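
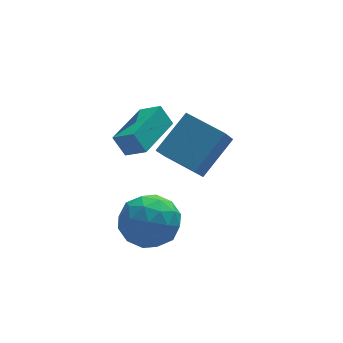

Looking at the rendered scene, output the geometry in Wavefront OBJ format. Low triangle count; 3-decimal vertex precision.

v 0.268 -1.407 1.354
v 0.898 -2.005 1.87
v 1.718 0.18 1.423
v 2.347 -0.418 1.939
v 0.653 -1.722 0.521
v 1.282 -2.32 1.037
v 2.102 -0.135 0.59
v 2.732 -0.733 1.106
v 3.299 -1.656 -1.071
v 4.702 -0.884 0.226
v 2.184 -0.284 -0.68
v 3.587 0.487 0.616
v 3.853 -0.907 -2.116
v 5.256 -0.136 -0.82
v 2.738 0.464 -1.726
v 4.141 1.236 -0.429
v 0.987 -1.003 -3.015
v 1.867 -1.465 -2.237
v 0.993 -2.755 -4.063
v 1.873 -3.217 -3.285
v 0.7 -3.018 -2.864
v 0.696 -1.936 -2.216
v 2.164 -2.284 -4.084
v 2.16 -1.202 -3.436
v 2.594 -2.257 -2.898
v 1.689 -2.711 -2.144
v 1.171 -1.509 -4.156
v 0.266 -1.963 -3.402
v 1.427 -1.08 -2.534
v 1.433 -3.14 -3.766
v 0.744 -3.023 -3.519
v 1.261 -3.295 -3.061
v 0.739 -1.357 -2.522
v 1.256 -1.628 -2.065
v 0.57 -2.541 -2.433
v 1.604 -2.592 -4.235
v 2.121 -2.863 -3.778
v 1.599 -0.925 -3.239
v 2.116 -1.197 -2.781
v 2.29 -1.679 -3.867
v 2.371 -1.818 -2.465
v 2.374 -2.847 -3.081
v 2.545 -2.299 -3.55
v 2.543 -1.663 -3.17
v 1.839 -2.084 -2.022
v 1.842 -3.114 -2.638
v 1.153 -2.997 -2.391
v 1.151 -2.361 -2.01
v 2.266 -2.55 -2.41
v 1.018 -1.106 -3.662
v 1.021 -2.136 -4.278
v 1.709 -1.859 -4.29
v 1.707 -1.223 -3.909
v 0.486 -1.373 -3.219
v 0.489 -2.402 -3.835
v 0.317 -2.557 -3.13
v 0.315 -1.921 -2.75
v 0.594 -1.67 -3.89
f 2 4 1
f 5 2 1
f 1 4 3
f 3 5 1
f 2 8 4
f 6 2 5
f 6 8 2
f 4 8 3
f 7 5 3
f 3 8 7
f 7 6 5
f 8 6 7
f 10 12 9
f 13 10 9
f 9 12 11
f 11 13 9
f 10 16 12
f 14 10 13
f 14 16 10
f 12 16 11
f 15 13 11
f 11 16 15
f 15 14 13
f 16 14 15
f 17 54 33
f 54 28 57
f 33 57 22
f 54 57 33
f 17 33 29
f 33 22 34
f 29 34 18
f 33 34 29
f 17 29 38
f 29 18 39
f 38 39 24
f 29 39 38
f 17 38 50
f 38 24 53
f 50 53 27
f 38 53 50
f 17 50 54
f 50 27 58
f 54 58 28
f 50 58 54
f 18 34 45
f 34 22 48
f 45 48 26
f 34 48 45
f 22 57 35
f 57 28 56
f 35 56 21
f 57 56 35
f 28 58 55
f 58 27 51
f 55 51 19
f 58 51 55
f 27 53 52
f 53 24 40
f 52 40 23
f 53 40 52
f 24 39 44
f 39 18 41
f 44 41 25
f 39 41 44
f 20 46 32
f 46 26 47
f 32 47 21
f 46 47 32
f 20 32 30
f 32 21 31
f 30 31 19
f 32 31 30
f 20 30 37
f 30 19 36
f 37 36 23
f 30 36 37
f 20 37 42
f 37 23 43
f 42 43 25
f 37 43 42
f 20 42 46
f 42 25 49
f 46 49 26
f 42 49 46
f 21 47 35
f 47 26 48
f 35 48 22
f 47 48 35
f 19 31 55
f 31 21 56
f 55 56 28
f 31 56 55
f 23 36 52
f 36 19 51
f 52 51 27
f 36 51 52
f 25 43 44
f 43 23 40
f 44 40 24
f 43 40 44
f 26 49 45
f 49 25 41
f 45 41 18
f 49 41 45



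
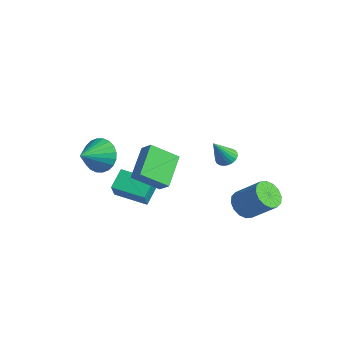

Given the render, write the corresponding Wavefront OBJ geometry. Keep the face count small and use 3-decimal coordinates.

v -2.072 -3.552 -0.095
v -2.472 -2.632 0.582
v -0.558 -2.681 -0.384
v -0.958 -1.761 0.293
v -1.502 -4.159 1.067
v -1.902 -3.239 1.744
v 0.012 -3.288 0.778
v -0.388 -2.368 1.455
v -4.069 -2.915 1.403
v -3.534 -2.418 2.171
v -3.831 -4.305 2.137
v -3.92 -2.405 2.32
v -4.328 -2.47 2.329
v -4.697 -2.602 2.197
v -4.97 -2.783 1.945
v -5.106 -2.983 1.609
v -5.084 -3.173 1.243
v -4.908 -3.324 0.9
v -4.603 -3.412 0.634
v -4.218 -3.425 0.486
v -3.809 -3.36 0.476
v -3.44 -3.227 0.608
v -3.167 -3.047 0.861
v -3.031 -2.847 1.196
v -3.053 -2.657 1.563
v -3.23 -2.506 1.906
v 0.549 1.442 1.885
v 1.029 1.755 2.093
v 0.491 0.618 3.255
v 0.835 1.898 2.171
v 0.591 1.963 2.2
v 0.34 1.937 2.174
v 0.125 1.826 2.098
v -0.016 1.648 1.985
v -0.06 1.435 1.855
v 0.001 1.223 1.73
v 0.158 1.048 1.632
v 0.381 0.942 1.577
v 0.634 0.923 1.576
v 0.872 0.993 1.628
v 1.055 1.14 1.725
v 1.149 1.34 1.849
v 1.14 1.558 1.979
v 1.337 1.955 -1.526
v 1.974 1.562 -1.969
v 3.2 2.112 -0.698
v 2.563 2.505 -0.254
v 1.958 1.98 -2.135
v 3.183 2.531 -0.863
v 1.775 2.392 -2.137
v 3.001 2.942 -0.866
v 1.475 2.686 -1.976
v 2.701 3.237 -0.704
v 1.138 2.785 -1.694
v 2.364 3.335 -0.422
v 0.855 2.661 -1.367
v 2.08 3.212 -0.095
v 0.7 2.348 -1.082
v 1.926 2.898 0.189
v 0.717 1.929 -0.917
v 1.942 2.48 0.355
v 0.899 1.518 -0.914
v 2.125 2.068 0.357
v 1.199 1.223 -1.076
v 2.425 1.774 0.196
v 1.536 1.125 -1.358
v 2.762 1.675 -0.086
v 1.82 1.248 -1.685
v 3.045 1.799 -0.413
v 0.422 -4.422 3.036
v 1.071 -4.371 3.613
v -0.526 -3.015 3.978
v 0.123 -2.964 4.555
v 1.177 -3.276 2.085
v 1.826 -3.225 2.662
v 0.229 -1.869 3.027
v 0.878 -1.818 3.604
f 2 4 1
f 5 2 1
f 1 4 3
f 3 5 1
f 2 8 4
f 6 2 5
f 6 8 2
f 4 8 3
f 7 5 3
f 3 8 7
f 7 6 5
f 8 6 7
f 10 9 12
f 10 12 11
f 12 9 13
f 12 13 11
f 13 9 14
f 13 14 11
f 14 9 15
f 14 15 11
f 15 9 16
f 15 16 11
f 16 9 17
f 16 17 11
f 17 9 18
f 17 18 11
f 18 9 19
f 18 19 11
f 19 9 20
f 19 20 11
f 20 9 21
f 20 21 11
f 21 9 22
f 21 22 11
f 22 9 23
f 22 23 11
f 23 9 24
f 23 24 11
f 24 9 25
f 24 25 11
f 25 9 26
f 25 26 11
f 26 9 10
f 26 10 11
f 28 27 30
f 28 30 29
f 30 27 31
f 30 31 29
f 31 27 32
f 31 32 29
f 32 27 33
f 32 33 29
f 33 27 34
f 33 34 29
f 34 27 35
f 34 35 29
f 35 27 36
f 35 36 29
f 36 27 37
f 36 37 29
f 37 27 38
f 37 38 29
f 38 27 39
f 38 39 29
f 39 27 40
f 39 40 29
f 40 27 41
f 40 41 29
f 41 27 42
f 41 42 29
f 42 27 43
f 42 43 29
f 43 27 28
f 43 28 29
f 45 44 48
f 45 48 46
f 46 48 49
f 46 49 47
f 48 44 50
f 48 50 49
f 49 50 51
f 49 51 47
f 50 44 52
f 50 52 51
f 51 52 53
f 51 53 47
f 52 44 54
f 52 54 53
f 53 54 55
f 53 55 47
f 54 44 56
f 54 56 55
f 55 56 57
f 55 57 47
f 56 44 58
f 56 58 57
f 57 58 59
f 57 59 47
f 58 44 60
f 58 60 59
f 59 60 61
f 59 61 47
f 60 44 62
f 60 62 61
f 61 62 63
f 61 63 47
f 62 44 64
f 62 64 63
f 63 64 65
f 63 65 47
f 64 44 66
f 64 66 65
f 65 66 67
f 65 67 47
f 66 44 68
f 66 68 67
f 67 68 69
f 67 69 47
f 68 44 45
f 68 45 69
f 69 45 46
f 69 46 47
f 71 73 70
f 74 71 70
f 70 73 72
f 72 74 70
f 71 77 73
f 75 71 74
f 75 77 71
f 73 77 72
f 76 74 72
f 72 77 76
f 76 75 74
f 77 75 76



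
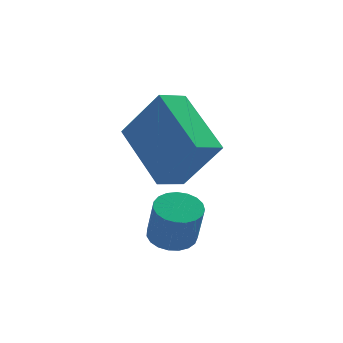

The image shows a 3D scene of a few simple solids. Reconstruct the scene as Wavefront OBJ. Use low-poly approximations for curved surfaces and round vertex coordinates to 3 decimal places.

v 2.947 0.663 -3.819
v 3.245 0.168 -4.014
v 3.331 -0.238 -2.856
v 3.033 0.257 -2.661
v 3.435 0.33 -3.971
v 3.521 -0.076 -2.813
v 3.541 0.55 -3.902
v 3.626 0.144 -2.744
v 3.544 0.79 -3.819
v 3.629 0.384 -2.66
v 3.444 1.007 -3.735
v 3.529 0.601 -2.577
v 3.258 1.165 -3.666
v 3.343 0.759 -2.508
v 3.018 1.236 -3.623
v 3.103 0.831 -2.465
v 2.766 1.208 -3.615
v 2.851 0.803 -2.457
v 2.546 1.086 -3.641
v 2.631 0.68 -2.483
v 2.394 0.891 -3.699
v 2.48 0.485 -2.541
v 2.339 0.656 -3.777
v 2.424 0.25 -2.619
v 2.389 0.422 -3.862
v 2.474 0.016 -2.704
v 2.535 0.23 -3.94
v 2.62 -0.176 -2.782
v 2.753 0.113 -3.997
v 2.838 -0.293 -2.839
v 3.004 0.091 -4.024
v 3.089 -0.315 -2.865
v 2.729 1.415 -2.461
v 3.568 0.859 -1.03
v 2.166 3.148 -1.457
v 3.005 2.591 -0.026
v 3.455 1.809 -2.734
v 4.294 1.252 -1.303
v 2.892 3.541 -1.73
v 3.731 2.985 -0.299
f 2 1 5
f 2 5 3
f 3 5 6
f 3 6 4
f 5 1 7
f 5 7 6
f 6 7 8
f 6 8 4
f 7 1 9
f 7 9 8
f 8 9 10
f 8 10 4
f 9 1 11
f 9 11 10
f 10 11 12
f 10 12 4
f 11 1 13
f 11 13 12
f 12 13 14
f 12 14 4
f 13 1 15
f 13 15 14
f 14 15 16
f 14 16 4
f 15 1 17
f 15 17 16
f 16 17 18
f 16 18 4
f 17 1 19
f 17 19 18
f 18 19 20
f 18 20 4
f 19 1 21
f 19 21 20
f 20 21 22
f 20 22 4
f 21 1 23
f 21 23 22
f 22 23 24
f 22 24 4
f 23 1 25
f 23 25 24
f 24 25 26
f 24 26 4
f 25 1 27
f 25 27 26
f 26 27 28
f 26 28 4
f 27 1 29
f 27 29 28
f 28 29 30
f 28 30 4
f 29 1 31
f 29 31 30
f 30 31 32
f 30 32 4
f 31 1 2
f 31 2 32
f 32 2 3
f 32 3 4
f 34 36 33
f 37 34 33
f 33 36 35
f 35 37 33
f 34 40 36
f 38 34 37
f 38 40 34
f 36 40 35
f 39 37 35
f 35 40 39
f 39 38 37
f 40 38 39



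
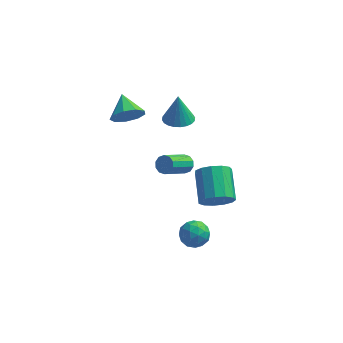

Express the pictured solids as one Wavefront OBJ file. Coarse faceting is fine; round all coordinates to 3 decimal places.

v 1.459 1.184 -2.701
v 1.949 0.935 -2.597
v 1.092 -0.293 -1.494
v 0.601 -0.044 -1.599
v 1.902 1.182 -2.359
v 1.044 -0.046 -1.256
v 1.685 1.43 -2.252
v 0.827 0.202 -1.149
v 1.382 1.584 -2.316
v 0.524 0.355 -1.214
v 1.108 1.585 -2.528
v 0.25 0.356 -1.426
v 0.968 1.433 -2.806
v 0.111 0.205 -1.703
v 1.016 1.186 -3.044
v 0.158 -0.042 -1.941
v 1.233 0.938 -3.151
v 0.375 -0.29 -2.048
v 1.536 0.785 -3.086
v 0.678 -0.444 -1.984
v 1.81 0.784 -2.874
v 0.952 -0.445 -1.772
v 2.131 -3.429 -3.858
v 2.755 -2.908 -3.686
v 2.625 -4.312 -2.974
v 3.249 -3.791 -2.802
v 2.473 -3.602 -2.57
v 2.168 -3.056 -3.117
v 3.212 -4.164 -3.543
v 2.907 -3.618 -4.09
v 3.423 -3.362 -3.491
v 2.966 -3.015 -2.89
v 2.414 -4.205 -3.77
v 1.957 -3.858 -3.169
v 2.4 -3.091 -3.85
v 2.98 -4.129 -2.81
v 2.525 -4.018 -2.674
v 2.891 -3.712 -2.573
v 2.055 -3.178 -3.515
v 2.422 -2.872 -3.414
v 2.256 -3.28 -2.758
v 2.958 -4.348 -3.246
v 3.325 -4.042 -3.145
v 2.489 -3.508 -4.087
v 2.855 -3.202 -3.986
v 3.124 -3.94 -3.902
v 3.159 -3.052 -3.634
v 3.449 -3.571 -3.114
v 3.427 -3.79 -3.55
v 3.248 -3.469 -3.871
v 2.891 -2.848 -3.281
v 3.181 -3.367 -2.761
v 2.725 -3.256 -2.625
v 2.546 -2.935 -2.946
v 3.283 -3.115 -3.166
v 2.199 -3.853 -3.899
v 2.489 -4.372 -3.379
v 2.834 -4.285 -3.714
v 2.655 -3.964 -4.035
v 1.931 -3.649 -3.546
v 2.221 -4.168 -3.026
v 2.132 -3.751 -2.789
v 1.953 -3.43 -3.11
v 2.097 -4.105 -3.494
v -1.001 -1.182 3.416
v -0.596 -0.685 2.77
v -1.499 -0.038 3.984
v -1.17 -0.844 2.588
v -1.664 -1.161 2.793
v -1.849 -1.488 3.29
v -1.637 -1.671 3.846
v -1.127 -1.626 4.2
v -0.559 -1.372 4.188
v -0.197 -1.03 3.815
v -0.212 -0.758 3.255
v 1.243 0.519 1.826
v 1.965 0.121 1.922
v 1.177 0.781 3.414
v 2.066 0.425 1.876
v 2.042 0.744 1.822
v 1.896 1.028 1.769
v 1.651 1.235 1.725
v 1.343 1.333 1.696
v 1.021 1.307 1.687
v 0.732 1.161 1.7
v 0.521 0.917 1.731
v 0.419 0.613 1.777
v 0.444 0.295 1.831
v 0.589 0.01 1.883
v 0.835 -0.196 1.928
v 1.142 -0.294 1.956
v 1.465 -0.268 1.965
v 1.753 -0.123 1.953
v 3.887 -4.434 0.621
v 4.17 -3.979 -0.114
v 3.756 -2.431 0.684
v 3.473 -2.886 1.419
v 3.672 -4.075 -0.187
v 3.258 -2.527 0.611
v 3.242 -4.285 -0.003
v 2.828 -2.737 0.795
v 3.016 -4.542 0.379
v 2.602 -2.994 1.177
v 3.068 -4.765 0.838
v 2.654 -3.217 1.636
v 3.379 -4.883 1.228
v 2.965 -3.335 2.026
v 3.852 -4.858 1.425
v 3.437 -3.31 2.223
v 4.335 -4.699 1.367
v 3.921 -3.151 2.165
v 4.677 -4.455 1.072
v 4.263 -2.907 1.87
v 4.768 -4.205 0.634
v 4.354 -2.657 1.432
v 4.579 -4.027 0.192
v 4.165 -2.48 0.99
f 2 1 5
f 2 5 3
f 3 5 6
f 3 6 4
f 5 1 7
f 5 7 6
f 6 7 8
f 6 8 4
f 7 1 9
f 7 9 8
f 8 9 10
f 8 10 4
f 9 1 11
f 9 11 10
f 10 11 12
f 10 12 4
f 11 1 13
f 11 13 12
f 12 13 14
f 12 14 4
f 13 1 15
f 13 15 14
f 14 15 16
f 14 16 4
f 15 1 17
f 15 17 16
f 16 17 18
f 16 18 4
f 17 1 19
f 17 19 18
f 18 19 20
f 18 20 4
f 19 1 21
f 19 21 20
f 20 21 22
f 20 22 4
f 21 1 2
f 21 2 22
f 22 2 3
f 22 3 4
f 23 60 39
f 60 34 63
f 39 63 28
f 60 63 39
f 23 39 35
f 39 28 40
f 35 40 24
f 39 40 35
f 23 35 44
f 35 24 45
f 44 45 30
f 35 45 44
f 23 44 56
f 44 30 59
f 56 59 33
f 44 59 56
f 23 56 60
f 56 33 64
f 60 64 34
f 56 64 60
f 24 40 51
f 40 28 54
f 51 54 32
f 40 54 51
f 28 63 41
f 63 34 62
f 41 62 27
f 63 62 41
f 34 64 61
f 64 33 57
f 61 57 25
f 64 57 61
f 33 59 58
f 59 30 46
f 58 46 29
f 59 46 58
f 30 45 50
f 45 24 47
f 50 47 31
f 45 47 50
f 26 52 38
f 52 32 53
f 38 53 27
f 52 53 38
f 26 38 36
f 38 27 37
f 36 37 25
f 38 37 36
f 26 36 43
f 36 25 42
f 43 42 29
f 36 42 43
f 26 43 48
f 43 29 49
f 48 49 31
f 43 49 48
f 26 48 52
f 48 31 55
f 52 55 32
f 48 55 52
f 27 53 41
f 53 32 54
f 41 54 28
f 53 54 41
f 25 37 61
f 37 27 62
f 61 62 34
f 37 62 61
f 29 42 58
f 42 25 57
f 58 57 33
f 42 57 58
f 31 49 50
f 49 29 46
f 50 46 30
f 49 46 50
f 32 55 51
f 55 31 47
f 51 47 24
f 55 47 51
f 66 65 68
f 66 68 67
f 68 65 69
f 68 69 67
f 69 65 70
f 69 70 67
f 70 65 71
f 70 71 67
f 71 65 72
f 71 72 67
f 72 65 73
f 72 73 67
f 73 65 74
f 73 74 67
f 74 65 75
f 74 75 67
f 75 65 66
f 75 66 67
f 77 76 79
f 77 79 78
f 79 76 80
f 79 80 78
f 80 76 81
f 80 81 78
f 81 76 82
f 81 82 78
f 82 76 83
f 82 83 78
f 83 76 84
f 83 84 78
f 84 76 85
f 84 85 78
f 85 76 86
f 85 86 78
f 86 76 87
f 86 87 78
f 87 76 88
f 87 88 78
f 88 76 89
f 88 89 78
f 89 76 90
f 89 90 78
f 90 76 91
f 90 91 78
f 91 76 92
f 91 92 78
f 92 76 93
f 92 93 78
f 93 76 77
f 93 77 78
f 95 94 98
f 95 98 96
f 96 98 99
f 96 99 97
f 98 94 100
f 98 100 99
f 99 100 101
f 99 101 97
f 100 94 102
f 100 102 101
f 101 102 103
f 101 103 97
f 102 94 104
f 102 104 103
f 103 104 105
f 103 105 97
f 104 94 106
f 104 106 105
f 105 106 107
f 105 107 97
f 106 94 108
f 106 108 107
f 107 108 109
f 107 109 97
f 108 94 110
f 108 110 109
f 109 110 111
f 109 111 97
f 110 94 112
f 110 112 111
f 111 112 113
f 111 113 97
f 112 94 114
f 112 114 113
f 113 114 115
f 113 115 97
f 114 94 116
f 114 116 115
f 115 116 117
f 115 117 97
f 116 94 95
f 116 95 117
f 117 95 96
f 117 96 97



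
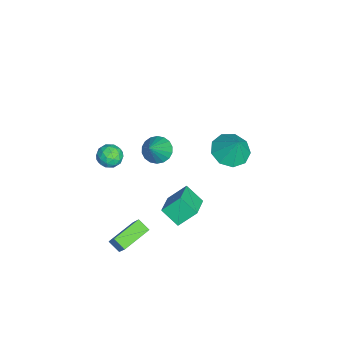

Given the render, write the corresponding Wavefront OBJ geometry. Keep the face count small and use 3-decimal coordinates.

v 3.12 -3.183 3.853
v 3.844 -3.26 3.956
v 3.016 -4.36 3.704
v 3.74 -4.437 3.807
v 3.308 -4.24 4.369
v 3.372 -3.513 4.461
v 3.488 -4.107 3.199
v 3.552 -3.38 3.291
v 4.072 -3.831 3.552
v 3.961 -3.913 4.275
v 2.899 -3.707 3.385
v 2.788 -3.789 4.108
v 3.491 -3.118 3.918
v 3.369 -4.502 3.742
v 3.115 -4.386 4.073
v 3.541 -4.431 4.133
v 3.214 -3.267 4.215
v 3.64 -3.312 4.275
v 3.324 -3.888 4.518
v 3.22 -4.308 3.385
v 3.646 -4.353 3.445
v 3.319 -3.189 3.527
v 3.745 -3.234 3.587
v 3.536 -3.732 3.142
v 4.051 -3.499 3.74
v 3.99 -4.191 3.653
v 3.841 -3.997 3.295
v 3.879 -3.57 3.35
v 3.986 -3.548 4.165
v 3.924 -4.239 4.078
v 3.67 -4.123 4.408
v 3.708 -3.696 4.462
v 4.119 -3.883 3.928
v 2.936 -3.381 3.582
v 2.874 -4.072 3.495
v 3.152 -3.924 3.198
v 3.19 -3.497 3.252
v 2.87 -3.429 4.007
v 2.809 -4.121 3.92
v 2.981 -4.05 4.31
v 3.019 -3.623 4.365
v 2.741 -3.737 3.732
v 1.207 2.144 2.353
v 2.172 2.32 1.925
v 1.733 2.556 3.707
v 1.771 2.931 1.896
v 1.105 3.174 2.08
v 0.488 2.935 2.392
v 0.207 2.326 2.685
v 0.394 1.632 2.823
v 0.962 1.178 2.741
v 1.645 1.176 2.477
v 2.123 1.627 2.155
v -2.722 -1.95 -2.235
v -2.083 -1.544 -2.664
v -1.518 -2.29 -0.765
v -2.248 -1.257 -2.463
v -2.506 -1.108 -2.217
v -2.807 -1.125 -1.974
v -3.092 -1.305 -1.783
v -3.303 -1.614 -1.682
v -3.399 -1.989 -1.69
v -3.361 -2.356 -1.806
v -3.196 -2.643 -2.007
v -2.937 -2.793 -2.253
v -2.636 -2.776 -2.496
v -2.352 -2.595 -2.687
v -2.141 -2.287 -2.788
v -2.045 -1.912 -2.78
v 0.773 -1.12 -2.754
v 0.533 -0.138 -1.8
v 1.228 -0.224 -3.562
v 0.988 0.759 -2.608
v 2.272 -1.339 -2.152
v 2.032 -0.356 -1.198
v 2.727 -0.442 -2.96
v 2.487 0.54 -2.006
v 3.083 -2.216 -3.332
v 2.681 -2.793 -2.91
v 4.138 -1.807 -1.769
v 3.736 -2.384 -1.347
v 4.244 -3.376 -3.813
v 3.842 -3.953 -3.391
v 5.299 -2.967 -2.25
v 4.897 -3.544 -1.828
f 1 38 17
f 38 12 41
f 17 41 6
f 38 41 17
f 1 17 13
f 17 6 18
f 13 18 2
f 17 18 13
f 1 13 22
f 13 2 23
f 22 23 8
f 13 23 22
f 1 22 34
f 22 8 37
f 34 37 11
f 22 37 34
f 1 34 38
f 34 11 42
f 38 42 12
f 34 42 38
f 2 18 29
f 18 6 32
f 29 32 10
f 18 32 29
f 6 41 19
f 41 12 40
f 19 40 5
f 41 40 19
f 12 42 39
f 42 11 35
f 39 35 3
f 42 35 39
f 11 37 36
f 37 8 24
f 36 24 7
f 37 24 36
f 8 23 28
f 23 2 25
f 28 25 9
f 23 25 28
f 4 30 16
f 30 10 31
f 16 31 5
f 30 31 16
f 4 16 14
f 16 5 15
f 14 15 3
f 16 15 14
f 4 14 21
f 14 3 20
f 21 20 7
f 14 20 21
f 4 21 26
f 21 7 27
f 26 27 9
f 21 27 26
f 4 26 30
f 26 9 33
f 30 33 10
f 26 33 30
f 5 31 19
f 31 10 32
f 19 32 6
f 31 32 19
f 3 15 39
f 15 5 40
f 39 40 12
f 15 40 39
f 7 20 36
f 20 3 35
f 36 35 11
f 20 35 36
f 9 27 28
f 27 7 24
f 28 24 8
f 27 24 28
f 10 33 29
f 33 9 25
f 29 25 2
f 33 25 29
f 44 43 46
f 44 46 45
f 46 43 47
f 46 47 45
f 47 43 48
f 47 48 45
f 48 43 49
f 48 49 45
f 49 43 50
f 49 50 45
f 50 43 51
f 50 51 45
f 51 43 52
f 51 52 45
f 52 43 53
f 52 53 45
f 53 43 44
f 53 44 45
f 55 54 57
f 55 57 56
f 57 54 58
f 57 58 56
f 58 54 59
f 58 59 56
f 59 54 60
f 59 60 56
f 60 54 61
f 60 61 56
f 61 54 62
f 61 62 56
f 62 54 63
f 62 63 56
f 63 54 64
f 63 64 56
f 64 54 65
f 64 65 56
f 65 54 66
f 65 66 56
f 66 54 67
f 66 67 56
f 67 54 68
f 67 68 56
f 68 54 69
f 68 69 56
f 69 54 55
f 69 55 56
f 71 73 70
f 74 71 70
f 70 73 72
f 72 74 70
f 71 77 73
f 75 71 74
f 75 77 71
f 73 77 72
f 76 74 72
f 72 77 76
f 76 75 74
f 77 75 76
f 79 81 78
f 82 79 78
f 78 81 80
f 80 82 78
f 79 85 81
f 83 79 82
f 83 85 79
f 81 85 80
f 84 82 80
f 80 85 84
f 84 83 82
f 85 83 84



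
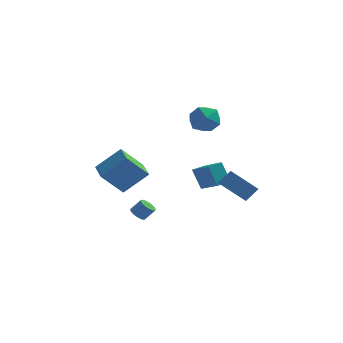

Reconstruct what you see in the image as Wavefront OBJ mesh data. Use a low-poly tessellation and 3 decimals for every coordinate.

v -3.56 -1.084 -2.238
v -4.837 -1.811 -0.601
v -4.218 0.358 -2.111
v -5.495 -0.369 -0.474
v -2.025 -0.511 -0.786
v -3.302 -1.238 0.851
v -2.683 0.931 -0.659
v -3.96 0.204 0.978
v 2.566 -1.978 -0.467
v 3.256 -1.475 0.376
v 3.017 -0.715 -1.591
v 3.708 -0.212 -0.748
v 3.792 -2.848 -0.952
v 4.483 -2.345 -0.109
v 4.244 -1.585 -2.076
v 4.934 -1.082 -1.233
v 1.29 1.338 4.535
v 2.165 1.154 3.768
v 0.515 -0.334 4.052
v 1.39 -0.518 3.285
v 1.607 -0.539 4.442
v 2.086 0.495 4.741
v 0.594 0.325 3.079
v 1.073 1.359 3.378
v 1.735 0.528 2.869
v 2.361 -0.006 3.711
v 0.319 0.826 4.109
v 0.945 0.292 4.951
v 2.413 -1.035 -1.162
v 1.759 -0.593 0.253
v 1.146 0.306 -2.166
v 0.492 0.748 -0.752
v 3.108 -0.308 -1.068
v 2.454 0.134 0.346
v 1.841 1.033 -2.073
v 1.187 1.475 -0.658
v -2.75 -0.558 -4.359
v -2.383 -0.222 -4.729
v -1.743 -0.066 -3.95
v -2.11 -0.402 -3.581
v -2.57 -0.022 -4.614
v -1.93 0.134 -3.836
v -2.799 0.055 -4.442
v -2.159 0.211 -3.663
v -3.017 -0.009 -4.25
v -2.377 0.147 -3.471
v -3.173 -0.198 -4.084
v -2.533 -0.042 -3.305
v -3.233 -0.47 -3.98
v -2.593 -0.314 -3.202
v -3.182 -0.762 -3.964
v -2.542 -0.606 -3.185
v -3.032 -1.007 -4.038
v -2.392 -0.851 -3.259
v -2.817 -1.149 -4.186
v -2.177 -0.993 -3.407
v -2.588 -1.156 -4.373
v -1.948 -1 -3.594
v -2.395 -1.026 -4.558
v -1.755 -0.87 -3.779
v -2.284 -0.789 -4.697
v -1.644 -0.633 -3.918
v -2.279 -0.498 -4.758
v -1.639 -0.342 -3.98
f 2 4 1
f 5 2 1
f 1 4 3
f 3 5 1
f 2 8 4
f 6 2 5
f 6 8 2
f 4 8 3
f 7 5 3
f 3 8 7
f 7 6 5
f 8 6 7
f 10 12 9
f 13 10 9
f 9 12 11
f 11 13 9
f 10 16 12
f 14 10 13
f 14 16 10
f 12 16 11
f 15 13 11
f 11 16 15
f 15 14 13
f 16 14 15
f 17 28 22
f 17 22 18
f 17 18 24
f 17 24 27
f 17 27 28
f 18 22 26
f 22 28 21
f 28 27 19
f 27 24 23
f 24 18 25
f 20 26 21
f 20 21 19
f 20 19 23
f 20 23 25
f 20 25 26
f 21 26 22
f 19 21 28
f 23 19 27
f 25 23 24
f 26 25 18
f 30 32 29
f 33 30 29
f 29 32 31
f 31 33 29
f 30 36 32
f 34 30 33
f 34 36 30
f 32 36 31
f 35 33 31
f 31 36 35
f 35 34 33
f 36 34 35
f 38 37 41
f 38 41 39
f 39 41 42
f 39 42 40
f 41 37 43
f 41 43 42
f 42 43 44
f 42 44 40
f 43 37 45
f 43 45 44
f 44 45 46
f 44 46 40
f 45 37 47
f 45 47 46
f 46 47 48
f 46 48 40
f 47 37 49
f 47 49 48
f 48 49 50
f 48 50 40
f 49 37 51
f 49 51 50
f 50 51 52
f 50 52 40
f 51 37 53
f 51 53 52
f 52 53 54
f 52 54 40
f 53 37 55
f 53 55 54
f 54 55 56
f 54 56 40
f 55 37 57
f 55 57 56
f 56 57 58
f 56 58 40
f 57 37 59
f 57 59 58
f 58 59 60
f 58 60 40
f 59 37 61
f 59 61 60
f 60 61 62
f 60 62 40
f 61 37 63
f 61 63 62
f 62 63 64
f 62 64 40
f 63 37 38
f 63 38 64
f 64 38 39
f 64 39 40



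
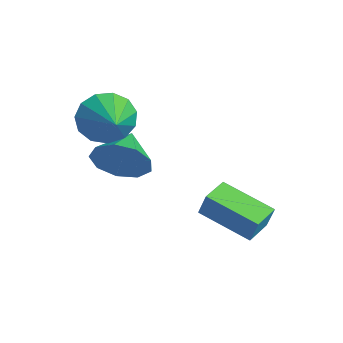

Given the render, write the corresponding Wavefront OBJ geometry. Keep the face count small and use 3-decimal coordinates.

v -0.198 -2.077 -1.011
v 0.313 -1.794 -0.262
v -1.182 -1.363 -0.609
v 0.405 -1.387 -0.76
v 0.214 -1.303 -1.376
v -0.169 -1.581 -1.821
v -0.567 -2.091 -1.887
v -0.792 -2.594 -1.543
v -0.739 -2.856 -0.95
v -0.433 -2.753 -0.386
v -0.018 -2.333 -0.114
v 1.539 -0.4 -2.506
v 1.767 -0.265 -1.698
v 0.969 0.372 -2.474
v 1.198 0.507 -1.666
v 2.882 0.613 -3.054
v 3.111 0.748 -2.246
v 2.313 1.385 -3.022
v 2.541 1.52 -2.214
v -0.652 -2.334 0.616
v -0.275 -1.913 -0.097
v 0.772 -2.546 1.244
v -0.373 -1.549 0.25
v -0.56 -1.433 0.714
v -0.776 -1.604 1.146
v -0.953 -2.006 1.411
v -1.034 -2.513 1.423
v -0.993 -2.962 1.179
v -0.845 -3.212 0.757
v -0.635 -3.183 0.29
v -0.43 -2.884 -0.073
v -0.296 -2.411 -0.218
f 2 1 4
f 2 4 3
f 4 1 5
f 4 5 3
f 5 1 6
f 5 6 3
f 6 1 7
f 6 7 3
f 7 1 8
f 7 8 3
f 8 1 9
f 8 9 3
f 9 1 10
f 9 10 3
f 10 1 11
f 10 11 3
f 11 1 2
f 11 2 3
f 13 15 12
f 16 13 12
f 12 15 14
f 14 16 12
f 13 19 15
f 17 13 16
f 17 19 13
f 15 19 14
f 18 16 14
f 14 19 18
f 18 17 16
f 19 17 18
f 21 20 23
f 21 23 22
f 23 20 24
f 23 24 22
f 24 20 25
f 24 25 22
f 25 20 26
f 25 26 22
f 26 20 27
f 26 27 22
f 27 20 28
f 27 28 22
f 28 20 29
f 28 29 22
f 29 20 30
f 29 30 22
f 30 20 31
f 30 31 22
f 31 20 32
f 31 32 22
f 32 20 21
f 32 21 22



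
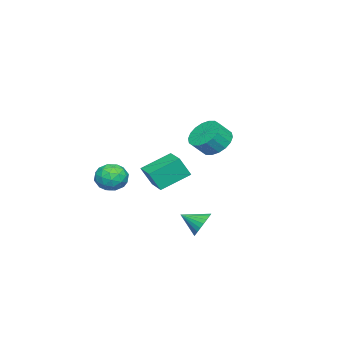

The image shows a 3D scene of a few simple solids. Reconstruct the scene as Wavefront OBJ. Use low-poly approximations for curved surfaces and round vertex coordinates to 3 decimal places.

v 0.377 -3.785 -1.065
v 0.882 -2.951 -1.138
v 1.258 -4.209 0.178
v 1.763 -3.375 0.105
v 0.828 -3.357 0.39
v 0.283 -3.094 -0.379
v 1.857 -4.066 -0.581
v 1.312 -3.803 -1.35
v 1.797 -3.124 -0.839
v 1.161 -2.686 -0.239
v 0.979 -4.474 -0.721
v 0.343 -4.036 -0.121
v 0.552 -3.33 -1.211
v 1.588 -3.83 0.251
v 1.038 -3.819 0.418
v 1.335 -3.329 0.375
v 0.2 -3.415 -0.765
v 0.497 -2.925 -0.808
v 0.465 -3.163 0.091
v 1.643 -4.235 -0.152
v 1.94 -3.745 -0.195
v 0.805 -3.831 -1.335
v 1.102 -3.341 -1.378
v 1.675 -3.997 -1.051
v 1.387 -2.942 -1.078
v 1.905 -3.192 -0.347
v 1.96 -3.598 -0.751
v 1.64 -3.443 -1.202
v 1.013 -2.685 -0.726
v 1.531 -2.934 0.005
v 0.981 -2.924 0.173
v 0.661 -2.769 -0.279
v 1.551 -2.787 -0.55
v 0.609 -4.226 -0.965
v 1.127 -4.475 -0.234
v 1.479 -4.391 -0.681
v 1.159 -4.236 -1.133
v 0.235 -3.968 -0.613
v 0.753 -4.218 0.118
v 0.5 -3.717 0.242
v 0.18 -3.562 -0.209
v 0.589 -4.373 -0.41
v 2.349 2.849 3.272
v 3.154 3.286 2.895
v 3.756 2.827 3.652
v 2.951 2.391 4.028
v 3.01 3.581 3.189
v 3.612 3.123 3.945
v 2.735 3.732 3.499
v 3.338 3.273 4.255
v 2.384 3.708 3.764
v 2.987 3.249 4.52
v 2.026 3.513 3.931
v 2.628 3.055 4.688
v 1.732 3.187 3.968
v 2.334 2.729 4.725
v 1.56 2.795 3.867
v 2.162 2.336 4.624
v 1.544 2.413 3.648
v 2.146 1.954 4.405
v 1.688 2.117 3.355
v 2.29 1.659 4.111
v 1.962 1.967 3.045
v 2.565 1.508 3.801
v 2.313 1.991 2.78
v 2.916 1.532 3.536
v 2.672 2.185 2.612
v 3.274 1.727 3.369
v 2.966 2.511 2.575
v 3.568 2.053 3.332
v 3.138 2.904 2.676
v 3.74 2.445 3.433
v -2.603 -2.877 -2.12
v -2.205 -3.383 -0.888
v -3.817 -1.62 -1.211
v -3.419 -2.126 0.021
v -1.561 -1.914 -2.061
v -1.163 -2.42 -0.829
v -2.775 -0.657 -1.152
v -2.377 -1.163 0.08
v 0.751 1.464 -3.262
v 1.446 1.79 -2.874
v 0.949 0.296 -2.638
v 1.205 1.867 -2.653
v 0.895 1.883 -2.525
v 0.563 1.835 -2.509
v 0.26 1.731 -2.608
v 0.032 1.586 -2.807
v -0.087 1.423 -3.075
v -0.079 1.266 -3.371
v 0.056 1.139 -3.651
v 0.297 1.062 -3.872
v 0.607 1.046 -4
v 0.939 1.094 -4.015
v 1.242 1.198 -3.916
v 1.47 1.343 -3.718
v 1.589 1.506 -3.45
v 1.581 1.663 -3.153
f 1 38 17
f 38 12 41
f 17 41 6
f 38 41 17
f 1 17 13
f 17 6 18
f 13 18 2
f 17 18 13
f 1 13 22
f 13 2 23
f 22 23 8
f 13 23 22
f 1 22 34
f 22 8 37
f 34 37 11
f 22 37 34
f 1 34 38
f 34 11 42
f 38 42 12
f 34 42 38
f 2 18 29
f 18 6 32
f 29 32 10
f 18 32 29
f 6 41 19
f 41 12 40
f 19 40 5
f 41 40 19
f 12 42 39
f 42 11 35
f 39 35 3
f 42 35 39
f 11 37 36
f 37 8 24
f 36 24 7
f 37 24 36
f 8 23 28
f 23 2 25
f 28 25 9
f 23 25 28
f 4 30 16
f 30 10 31
f 16 31 5
f 30 31 16
f 4 16 14
f 16 5 15
f 14 15 3
f 16 15 14
f 4 14 21
f 14 3 20
f 21 20 7
f 14 20 21
f 4 21 26
f 21 7 27
f 26 27 9
f 21 27 26
f 4 26 30
f 26 9 33
f 30 33 10
f 26 33 30
f 5 31 19
f 31 10 32
f 19 32 6
f 31 32 19
f 3 15 39
f 15 5 40
f 39 40 12
f 15 40 39
f 7 20 36
f 20 3 35
f 36 35 11
f 20 35 36
f 9 27 28
f 27 7 24
f 28 24 8
f 27 24 28
f 10 33 29
f 33 9 25
f 29 25 2
f 33 25 29
f 44 43 47
f 44 47 45
f 45 47 48
f 45 48 46
f 47 43 49
f 47 49 48
f 48 49 50
f 48 50 46
f 49 43 51
f 49 51 50
f 50 51 52
f 50 52 46
f 51 43 53
f 51 53 52
f 52 53 54
f 52 54 46
f 53 43 55
f 53 55 54
f 54 55 56
f 54 56 46
f 55 43 57
f 55 57 56
f 56 57 58
f 56 58 46
f 57 43 59
f 57 59 58
f 58 59 60
f 58 60 46
f 59 43 61
f 59 61 60
f 60 61 62
f 60 62 46
f 61 43 63
f 61 63 62
f 62 63 64
f 62 64 46
f 63 43 65
f 63 65 64
f 64 65 66
f 64 66 46
f 65 43 67
f 65 67 66
f 66 67 68
f 66 68 46
f 67 43 69
f 67 69 68
f 68 69 70
f 68 70 46
f 69 43 71
f 69 71 70
f 70 71 72
f 70 72 46
f 71 43 44
f 71 44 72
f 72 44 45
f 72 45 46
f 74 76 73
f 77 74 73
f 73 76 75
f 75 77 73
f 74 80 76
f 78 74 77
f 78 80 74
f 76 80 75
f 79 77 75
f 75 80 79
f 79 78 77
f 80 78 79
f 82 81 84
f 82 84 83
f 84 81 85
f 84 85 83
f 85 81 86
f 85 86 83
f 86 81 87
f 86 87 83
f 87 81 88
f 87 88 83
f 88 81 89
f 88 89 83
f 89 81 90
f 89 90 83
f 90 81 91
f 90 91 83
f 91 81 92
f 91 92 83
f 92 81 93
f 92 93 83
f 93 81 94
f 93 94 83
f 94 81 95
f 94 95 83
f 95 81 96
f 95 96 83
f 96 81 97
f 96 97 83
f 97 81 98
f 97 98 83
f 98 81 82
f 98 82 83



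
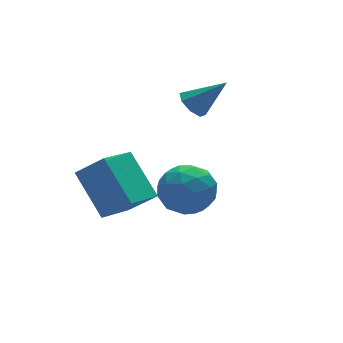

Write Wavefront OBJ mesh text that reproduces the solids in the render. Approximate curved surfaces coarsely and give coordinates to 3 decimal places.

v -0.043 2.09 2.385
v 0.5 2.23 1.965
v 1.023 1.47 3.555
v 0.381 2.639 2.29
v 0.014 2.727 2.67
v -0.386 2.442 2.884
v -0.585 1.951 2.805
v -0.467 1.541 2.48
v -0.1 1.454 2.099
v 0.301 1.739 1.886
v -4.735 0.422 -1.039
v -4.92 2.071 0.39
v -3.273 1.139 -1.679
v -3.458 2.789 -0.25
v -3.942 -0.329 -0.07
v -4.127 1.321 1.359
v -2.48 0.389 -0.71
v -2.665 2.038 0.719
v -3.458 -1.351 1.379
v -2.534 -1.229 2.01
v -2.486 -2.251 0.13
v -1.562 -2.129 0.761
v -2.394 -2.803 1.106
v -2.995 -2.247 1.878
v -2.025 -1.233 0.262
v -2.626 -0.677 1.034
v -1.649 -1.156 1.32
v -1.877 -2.127 1.841
v -3.143 -1.353 0.299
v -3.371 -2.324 0.82
v -3.081 -1.211 1.804
v -1.939 -2.269 0.336
v -2.428 -2.665 0.538
v -1.885 -2.593 0.909
v -3.352 -1.81 1.727
v -2.809 -1.738 2.097
v -2.727 -2.663 1.566
v -2.211 -1.742 0.043
v -1.668 -1.67 0.413
v -3.135 -0.887 1.231
v -2.592 -0.815 1.602
v -2.293 -0.817 0.574
v -2.018 -1.097 1.769
v -1.447 -1.625 1.035
v -1.719 -1.099 0.742
v -2.072 -0.772 1.196
v -2.152 -1.667 2.076
v -1.581 -2.196 1.341
v -2.07 -2.592 1.544
v -2.423 -2.266 1.998
v -1.631 -1.624 1.67
v -3.439 -1.284 0.799
v -2.868 -1.813 0.064
v -2.597 -1.214 0.142
v -2.95 -0.888 0.596
v -3.573 -1.855 1.105
v -3.002 -2.383 0.371
v -2.948 -2.708 0.944
v -3.301 -2.381 1.398
v -3.389 -1.856 0.47
f 2 1 4
f 2 4 3
f 4 1 5
f 4 5 3
f 5 1 6
f 5 6 3
f 6 1 7
f 6 7 3
f 7 1 8
f 7 8 3
f 8 1 9
f 8 9 3
f 9 1 10
f 9 10 3
f 10 1 2
f 10 2 3
f 12 14 11
f 15 12 11
f 11 14 13
f 13 15 11
f 12 18 14
f 16 12 15
f 16 18 12
f 14 18 13
f 17 15 13
f 13 18 17
f 17 16 15
f 18 16 17
f 19 56 35
f 56 30 59
f 35 59 24
f 56 59 35
f 19 35 31
f 35 24 36
f 31 36 20
f 35 36 31
f 19 31 40
f 31 20 41
f 40 41 26
f 31 41 40
f 19 40 52
f 40 26 55
f 52 55 29
f 40 55 52
f 19 52 56
f 52 29 60
f 56 60 30
f 52 60 56
f 20 36 47
f 36 24 50
f 47 50 28
f 36 50 47
f 24 59 37
f 59 30 58
f 37 58 23
f 59 58 37
f 30 60 57
f 60 29 53
f 57 53 21
f 60 53 57
f 29 55 54
f 55 26 42
f 54 42 25
f 55 42 54
f 26 41 46
f 41 20 43
f 46 43 27
f 41 43 46
f 22 48 34
f 48 28 49
f 34 49 23
f 48 49 34
f 22 34 32
f 34 23 33
f 32 33 21
f 34 33 32
f 22 32 39
f 32 21 38
f 39 38 25
f 32 38 39
f 22 39 44
f 39 25 45
f 44 45 27
f 39 45 44
f 22 44 48
f 44 27 51
f 48 51 28
f 44 51 48
f 23 49 37
f 49 28 50
f 37 50 24
f 49 50 37
f 21 33 57
f 33 23 58
f 57 58 30
f 33 58 57
f 25 38 54
f 38 21 53
f 54 53 29
f 38 53 54
f 27 45 46
f 45 25 42
f 46 42 26
f 45 42 46
f 28 51 47
f 51 27 43
f 47 43 20
f 51 43 47



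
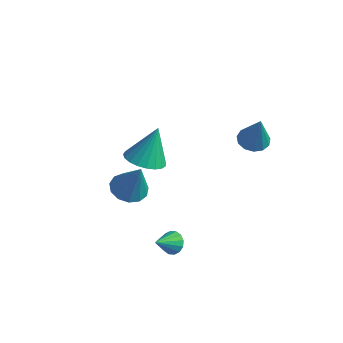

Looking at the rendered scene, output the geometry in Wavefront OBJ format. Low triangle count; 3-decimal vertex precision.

v -3.933 -0.798 -0.448
v -3.017 -0.274 -0.72
v -3.767 -0.042 1.568
v -3.334 0.037 -0.811
v -3.754 0.204 -0.839
v -4.206 0.197 -0.799
v -4.61 0.018 -0.699
v -4.897 -0.302 -0.555
v -5.018 -0.707 -0.393
v -4.95 -1.129 -0.241
v -4.707 -1.493 -0.124
v -4.33 -1.737 -0.064
v -3.884 -1.819 -0.069
v -3.447 -1.724 -0.141
v -3.093 -1.469 -0.265
v -2.885 -1.098 -0.422
v -2.858 -0.675 -0.582
v -2.013 -3.592 0.137
v -1.163 -3.717 -0.27
v -1.107 -3.648 2.043
v -1.231 -3.188 -0.222
v -1.547 -2.787 -0.06
v -2.011 -2.642 0.165
v -2.475 -2.799 0.381
v -2.793 -3.207 0.519
v -2.862 -3.737 0.537
v -2.662 -4.222 0.427
v -2.256 -4.506 0.226
v -1.772 -4.5 -0.004
v -1.365 -4.206 -0.188
v -0.03 2.687 1.348
v 0.502 2.147 1.037
v 0.73 2.333 3.272
v 0.714 2.557 1.029
v 0.689 3.009 1.122
v 0.436 3.359 1.287
v 0.035 3.496 1.471
v -0.387 3.376 1.615
v -0.696 3.037 1.675
v -0.793 2.588 1.631
v -0.649 2.17 1.497
v -0.308 1.916 1.315
v 0.121 1.908 1.144
v 0.257 -2.972 -2.89
v 0.68 -3.25 -3.329
v 0.243 -4.068 -2.21
v 0.883 -3.104 -3.089
v 0.918 -2.922 -2.796
v 0.776 -2.754 -2.528
v 0.495 -2.644 -2.357
v 0.15 -2.622 -2.329
v -0.166 -2.694 -2.452
v -0.369 -2.841 -2.692
v -0.404 -3.022 -2.985
v -0.262 -3.191 -3.253
v 0.019 -3.3 -3.424
v 0.364 -3.322 -3.452
f 2 1 4
f 2 4 3
f 4 1 5
f 4 5 3
f 5 1 6
f 5 6 3
f 6 1 7
f 6 7 3
f 7 1 8
f 7 8 3
f 8 1 9
f 8 9 3
f 9 1 10
f 9 10 3
f 10 1 11
f 10 11 3
f 11 1 12
f 11 12 3
f 12 1 13
f 12 13 3
f 13 1 14
f 13 14 3
f 14 1 15
f 14 15 3
f 15 1 16
f 15 16 3
f 16 1 17
f 16 17 3
f 17 1 2
f 17 2 3
f 19 18 21
f 19 21 20
f 21 18 22
f 21 22 20
f 22 18 23
f 22 23 20
f 23 18 24
f 23 24 20
f 24 18 25
f 24 25 20
f 25 18 26
f 25 26 20
f 26 18 27
f 26 27 20
f 27 18 28
f 27 28 20
f 28 18 29
f 28 29 20
f 29 18 30
f 29 30 20
f 30 18 19
f 30 19 20
f 32 31 34
f 32 34 33
f 34 31 35
f 34 35 33
f 35 31 36
f 35 36 33
f 36 31 37
f 36 37 33
f 37 31 38
f 37 38 33
f 38 31 39
f 38 39 33
f 39 31 40
f 39 40 33
f 40 31 41
f 40 41 33
f 41 31 42
f 41 42 33
f 42 31 43
f 42 43 33
f 43 31 32
f 43 32 33
f 45 44 47
f 45 47 46
f 47 44 48
f 47 48 46
f 48 44 49
f 48 49 46
f 49 44 50
f 49 50 46
f 50 44 51
f 50 51 46
f 51 44 52
f 51 52 46
f 52 44 53
f 52 53 46
f 53 44 54
f 53 54 46
f 54 44 55
f 54 55 46
f 55 44 56
f 55 56 46
f 56 44 57
f 56 57 46
f 57 44 45
f 57 45 46



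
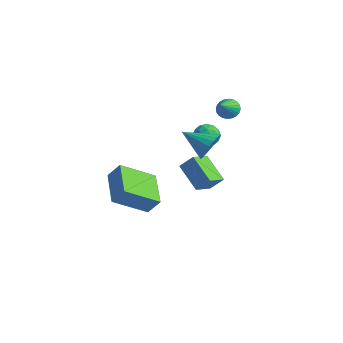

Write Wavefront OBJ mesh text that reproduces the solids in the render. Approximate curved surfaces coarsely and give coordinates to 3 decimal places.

v -1.943 2.117 1.616
v -1.262 2.332 1.834
v -1.538 0.988 1.466
v -0.857 1.203 1.684
v -1.418 1.184 2.177
v -1.668 1.881 2.269
v -1.132 1.439 1.031
v -1.382 2.136 1.123
v -0.761 1.913 1.472
v -0.938 1.755 2.18
v -1.862 1.565 1.12
v -2.039 1.407 1.828
v -1.638 2.323 1.738
v -1.162 0.997 1.562
v -1.492 0.985 1.851
v -1.092 1.112 1.979
v -1.876 2.059 1.994
v -1.476 2.185 2.122
v -1.568 1.51 2.323
v -1.324 1.135 1.178
v -0.924 1.261 1.306
v -1.708 2.208 1.321
v -1.308 2.335 1.449
v -1.232 1.81 0.977
v -0.943 2.203 1.653
v -0.705 1.54 1.565
v -0.867 1.678 1.182
v -1.014 2.088 1.236
v -1.047 2.111 2.07
v -0.809 1.448 1.982
v -1.139 1.436 2.271
v -1.286 1.846 2.326
v -0.752 1.865 1.857
v -1.991 1.872 1.318
v -1.753 1.209 1.23
v -1.514 1.474 0.974
v -1.661 1.884 1.029
v -2.095 1.78 1.735
v -1.857 1.117 1.647
v -1.786 1.232 2.064
v -1.933 1.642 2.118
v -2.048 1.455 1.443
v -0.045 -3.143 -1.408
v -0.673 -4.839 -0.301
v -1.744 -2.092 -0.762
v -2.373 -3.788 0.344
v 0.493 -2.792 -0.564
v -0.136 -4.488 0.542
v -1.207 -1.741 0.081
v -1.835 -3.437 1.188
v -1.25 2.923 3.176
v -0.668 3.156 3.049
v -0.63 1.857 4.064
v -0.731 3.288 3.251
v -0.872 3.365 3.442
v -1.071 3.374 3.592
v -1.298 3.315 3.679
v -1.517 3.196 3.69
v -1.696 3.035 3.622
v -1.806 2.858 3.486
v -1.833 2.69 3.303
v -1.77 2.557 3.101
v -1.629 2.481 2.91
v -1.43 2.471 2.759
v -1.203 2.531 2.672
v -0.984 2.65 2.662
v -0.805 2.811 2.73
v -0.694 2.988 2.866
v 1.551 -0.581 2.944
v 2.078 -1.112 3.387
v 0.249 -1.279 3.656
v 2.05 -0.83 3.611
v 1.935 -0.505 3.721
v 1.754 -0.193 3.696
v 1.537 0.052 3.541
v 1.323 0.188 3.282
v 1.149 0.191 2.966
v 1.043 0.06 2.645
v 1.026 -0.181 2.376
v 1.099 -0.492 2.206
v 1.251 -0.818 2.163
v 1.454 -1.102 2.255
v 1.674 -1.297 2.466
v 1.873 -1.368 2.76
v 2.016 -1.302 3.085
v -3.578 1.684 -1.598
v -2.999 2.111 -0.82
v -3.81 2.817 -2.046
v -3.231 3.243 -1.268
v -2.109 1.577 -2.632
v -1.53 2.003 -1.854
v -2.341 2.709 -3.08
v -1.762 3.136 -2.302
f 1 38 17
f 38 12 41
f 17 41 6
f 38 41 17
f 1 17 13
f 17 6 18
f 13 18 2
f 17 18 13
f 1 13 22
f 13 2 23
f 22 23 8
f 13 23 22
f 1 22 34
f 22 8 37
f 34 37 11
f 22 37 34
f 1 34 38
f 34 11 42
f 38 42 12
f 34 42 38
f 2 18 29
f 18 6 32
f 29 32 10
f 18 32 29
f 6 41 19
f 41 12 40
f 19 40 5
f 41 40 19
f 12 42 39
f 42 11 35
f 39 35 3
f 42 35 39
f 11 37 36
f 37 8 24
f 36 24 7
f 37 24 36
f 8 23 28
f 23 2 25
f 28 25 9
f 23 25 28
f 4 30 16
f 30 10 31
f 16 31 5
f 30 31 16
f 4 16 14
f 16 5 15
f 14 15 3
f 16 15 14
f 4 14 21
f 14 3 20
f 21 20 7
f 14 20 21
f 4 21 26
f 21 7 27
f 26 27 9
f 21 27 26
f 4 26 30
f 26 9 33
f 30 33 10
f 26 33 30
f 5 31 19
f 31 10 32
f 19 32 6
f 31 32 19
f 3 15 39
f 15 5 40
f 39 40 12
f 15 40 39
f 7 20 36
f 20 3 35
f 36 35 11
f 20 35 36
f 9 27 28
f 27 7 24
f 28 24 8
f 27 24 28
f 10 33 29
f 33 9 25
f 29 25 2
f 33 25 29
f 44 46 43
f 47 44 43
f 43 46 45
f 45 47 43
f 44 50 46
f 48 44 47
f 48 50 44
f 46 50 45
f 49 47 45
f 45 50 49
f 49 48 47
f 50 48 49
f 52 51 54
f 52 54 53
f 54 51 55
f 54 55 53
f 55 51 56
f 55 56 53
f 56 51 57
f 56 57 53
f 57 51 58
f 57 58 53
f 58 51 59
f 58 59 53
f 59 51 60
f 59 60 53
f 60 51 61
f 60 61 53
f 61 51 62
f 61 62 53
f 62 51 63
f 62 63 53
f 63 51 64
f 63 64 53
f 64 51 65
f 64 65 53
f 65 51 66
f 65 66 53
f 66 51 67
f 66 67 53
f 67 51 68
f 67 68 53
f 68 51 52
f 68 52 53
f 70 69 72
f 70 72 71
f 72 69 73
f 72 73 71
f 73 69 74
f 73 74 71
f 74 69 75
f 74 75 71
f 75 69 76
f 75 76 71
f 76 69 77
f 76 77 71
f 77 69 78
f 77 78 71
f 78 69 79
f 78 79 71
f 79 69 80
f 79 80 71
f 80 69 81
f 80 81 71
f 81 69 82
f 81 82 71
f 82 69 83
f 82 83 71
f 83 69 84
f 83 84 71
f 84 69 85
f 84 85 71
f 85 69 70
f 85 70 71
f 87 89 86
f 90 87 86
f 86 89 88
f 88 90 86
f 87 93 89
f 91 87 90
f 91 93 87
f 89 93 88
f 92 90 88
f 88 93 92
f 92 91 90
f 93 91 92



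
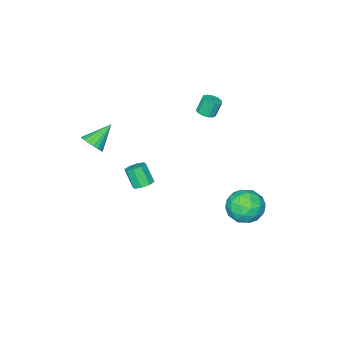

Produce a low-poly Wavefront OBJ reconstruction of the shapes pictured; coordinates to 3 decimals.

v -3.225 2.723 -3.056
v -2.458 2.868 -3.923
v -2.662 0.932 -2.857
v -1.895 1.077 -3.724
v -1.732 1.621 -2.705
v -2.081 2.728 -2.828
v -3.039 1.072 -3.952
v -3.388 2.179 -4.075
v -2.343 1.848 -4.477
v -1.536 2.187 -3.706
v -3.584 1.613 -3.074
v -2.777 1.952 -2.303
v -2.891 2.953 -3.507
v -2.229 0.847 -3.273
v -2.133 1.167 -2.674
v -1.682 1.252 -3.184
v -2.669 2.871 -2.863
v -2.219 2.956 -3.373
v -1.792 2.223 -2.657
v -2.901 0.844 -3.407
v -2.451 0.929 -3.917
v -3.438 2.548 -3.596
v -2.987 2.633 -4.106
v -3.328 1.577 -4.123
v -2.373 2.438 -4.343
v -2.041 1.385 -4.226
v -2.714 1.382 -4.36
v -2.919 2.033 -4.432
v -1.898 2.638 -3.889
v -1.567 1.585 -3.772
v -1.471 1.905 -3.173
v -1.676 2.556 -3.245
v -1.83 2.038 -4.215
v -3.553 2.215 -3.008
v -3.222 1.162 -2.891
v -3.444 1.244 -3.535
v -3.649 1.895 -3.607
v -3.079 2.415 -2.554
v -2.747 1.362 -2.437
v -2.201 1.767 -2.348
v -2.406 2.418 -2.42
v -3.29 1.762 -2.565
v 0.413 -2.882 -2.625
v 0.893 -2.539 -2.405
v 0.867 -3.214 -1.294
v 0.387 -3.558 -1.515
v 0.464 -2.346 -2.298
v 0.438 -3.021 -1.188
v 0.005 -2.468 -2.383
v -0.021 -3.143 -1.272
v -0.215 -2.832 -2.61
v -0.241 -3.507 -1.499
v -0.067 -3.226 -2.846
v -0.093 -3.901 -1.735
v 0.362 -3.419 -2.952
v 0.336 -4.094 -1.842
v 0.821 -3.297 -2.868
v 0.795 -3.972 -1.757
v 1.041 -2.933 -2.641
v 1.015 -3.608 -1.53
v -2.051 -0.625 3.269
v -1.56 -0.397 3.413
v -1.898 -0.267 4.356
v -2.389 -0.495 4.211
v -1.743 -0.159 3.315
v -2.081 -0.03 4.258
v -2.024 -0.069 3.202
v -2.362 0.06 4.145
v -2.313 -0.156 3.11
v -2.651 -0.027 4.053
v -2.519 -0.391 3.069
v -2.857 -0.262 4.012
v -2.577 -0.701 3.091
v -2.914 -0.571 4.034
v -2.467 -0.986 3.169
v -2.805 -0.857 4.112
v -2.225 -1.157 3.279
v -2.563 -1.027 4.222
v -1.929 -1.158 3.386
v -2.266 -1.029 4.329
v -1.67 -0.991 3.455
v -2.008 -0.861 4.398
v -1.533 -0.707 3.465
v -1.871 -0.577 4.408
v 3.407 -3.648 2.028
v 3.766 -3.134 2.403
v 2.133 -3.492 3.032
v 3.608 -2.962 2.177
v 3.411 -2.926 1.921
v 3.214 -3.032 1.687
v 3.054 -3.261 1.52
v 2.965 -3.566 1.453
v 2.963 -3.887 1.501
v 3.049 -4.161 1.653
v 3.207 -4.333 1.879
v 3.404 -4.37 2.135
v 3.601 -4.263 2.37
v 3.761 -4.035 2.537
v 3.85 -3.729 2.603
v 3.852 -3.408 2.555
f 1 38 17
f 38 12 41
f 17 41 6
f 38 41 17
f 1 17 13
f 17 6 18
f 13 18 2
f 17 18 13
f 1 13 22
f 13 2 23
f 22 23 8
f 13 23 22
f 1 22 34
f 22 8 37
f 34 37 11
f 22 37 34
f 1 34 38
f 34 11 42
f 38 42 12
f 34 42 38
f 2 18 29
f 18 6 32
f 29 32 10
f 18 32 29
f 6 41 19
f 41 12 40
f 19 40 5
f 41 40 19
f 12 42 39
f 42 11 35
f 39 35 3
f 42 35 39
f 11 37 36
f 37 8 24
f 36 24 7
f 37 24 36
f 8 23 28
f 23 2 25
f 28 25 9
f 23 25 28
f 4 30 16
f 30 10 31
f 16 31 5
f 30 31 16
f 4 16 14
f 16 5 15
f 14 15 3
f 16 15 14
f 4 14 21
f 14 3 20
f 21 20 7
f 14 20 21
f 4 21 26
f 21 7 27
f 26 27 9
f 21 27 26
f 4 26 30
f 26 9 33
f 30 33 10
f 26 33 30
f 5 31 19
f 31 10 32
f 19 32 6
f 31 32 19
f 3 15 39
f 15 5 40
f 39 40 12
f 15 40 39
f 7 20 36
f 20 3 35
f 36 35 11
f 20 35 36
f 9 27 28
f 27 7 24
f 28 24 8
f 27 24 28
f 10 33 29
f 33 9 25
f 29 25 2
f 33 25 29
f 44 43 47
f 44 47 45
f 45 47 48
f 45 48 46
f 47 43 49
f 47 49 48
f 48 49 50
f 48 50 46
f 49 43 51
f 49 51 50
f 50 51 52
f 50 52 46
f 51 43 53
f 51 53 52
f 52 53 54
f 52 54 46
f 53 43 55
f 53 55 54
f 54 55 56
f 54 56 46
f 55 43 57
f 55 57 56
f 56 57 58
f 56 58 46
f 57 43 59
f 57 59 58
f 58 59 60
f 58 60 46
f 59 43 44
f 59 44 60
f 60 44 45
f 60 45 46
f 62 61 65
f 62 65 63
f 63 65 66
f 63 66 64
f 65 61 67
f 65 67 66
f 66 67 68
f 66 68 64
f 67 61 69
f 67 69 68
f 68 69 70
f 68 70 64
f 69 61 71
f 69 71 70
f 70 71 72
f 70 72 64
f 71 61 73
f 71 73 72
f 72 73 74
f 72 74 64
f 73 61 75
f 73 75 74
f 74 75 76
f 74 76 64
f 75 61 77
f 75 77 76
f 76 77 78
f 76 78 64
f 77 61 79
f 77 79 78
f 78 79 80
f 78 80 64
f 79 61 81
f 79 81 80
f 80 81 82
f 80 82 64
f 81 61 83
f 81 83 82
f 82 83 84
f 82 84 64
f 83 61 62
f 83 62 84
f 84 62 63
f 84 63 64
f 86 85 88
f 86 88 87
f 88 85 89
f 88 89 87
f 89 85 90
f 89 90 87
f 90 85 91
f 90 91 87
f 91 85 92
f 91 92 87
f 92 85 93
f 92 93 87
f 93 85 94
f 93 94 87
f 94 85 95
f 94 95 87
f 95 85 96
f 95 96 87
f 96 85 97
f 96 97 87
f 97 85 98
f 97 98 87
f 98 85 99
f 98 99 87
f 99 85 100
f 99 100 87
f 100 85 86
f 100 86 87



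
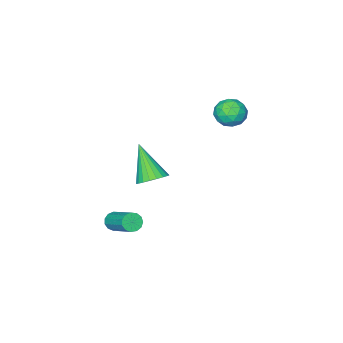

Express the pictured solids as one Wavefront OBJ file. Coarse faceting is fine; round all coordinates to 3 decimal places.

v 2.52 0.16 -3.464
v 3.008 0.242 -3.703
v 3.248 1.881 -2.656
v 2.76 1.8 -2.416
v 2.799 0.386 -3.881
v 3.039 2.025 -2.833
v 2.501 0.458 -3.926
v 2.741 2.098 -2.878
v 2.209 0.436 -3.824
v 2.449 2.075 -2.776
v 2.016 0.326 -3.608
v 2.256 1.965 -2.56
v 1.983 0.164 -3.346
v 2.223 1.803 -2.298
v 2.121 0 -3.122
v 2.36 1.639 -2.074
v 2.385 -0.112 -3.006
v 2.625 1.527 -1.958
v 2.692 -0.139 -3.035
v 2.932 1.501 -1.988
v 2.945 -0.07 -3.201
v 3.185 1.57 -2.154
v 3.063 0.072 -3.45
v 3.303 1.711 -2.403
v -2.776 3.005 3.773
v -2.224 3.147 3.126
v -3.116 1.773 3.214
v -2.564 1.915 2.567
v -2.267 1.773 3.364
v -2.057 2.534 3.71
v -3.283 2.386 2.63
v -3.073 3.147 2.976
v -2.537 2.764 2.42
v -1.909 2.385 2.874
v -3.431 2.535 3.466
v -2.803 2.156 3.92
v -2.47 3.184 3.499
v -2.87 1.736 2.841
v -2.696 1.652 3.31
v -2.371 1.735 2.93
v -2.372 2.824 3.842
v -2.048 2.907 3.462
v -2.073 2.1 3.601
v -3.292 2.013 2.878
v -2.968 2.096 2.498
v -2.969 3.185 3.41
v -2.644 3.268 3.03
v -3.267 2.82 2.739
v -2.329 3.042 2.703
v -2.529 2.318 2.375
v -2.952 2.595 2.412
v -2.828 3.042 2.615
v -1.961 2.819 2.97
v -2.16 2.095 2.641
v -1.986 2.012 3.11
v -1.863 2.459 3.313
v -2.144 2.594 2.555
v -3.18 2.825 3.699
v -3.379 2.101 3.37
v -3.477 2.461 3.027
v -3.354 2.908 3.23
v -2.811 2.602 3.965
v -3.011 1.878 3.637
v -2.512 1.878 3.725
v -2.388 2.325 3.928
v -3.196 2.326 3.785
v 2.21 2.645 0.84
v 2.748 2.144 0.525
v 1.97 1.355 2.48
v 2.94 2.344 0.71
v 3.005 2.596 0.918
v 2.932 2.856 1.112
v 2.735 3.08 1.259
v 2.447 3.228 1.334
v 2.118 3.276 1.323
v 1.805 3.215 1.229
v 1.562 3.055 1.068
v 1.431 2.824 0.867
v 1.435 2.563 0.662
v 1.572 2.315 0.487
v 1.82 2.125 0.374
v 2.136 2.024 0.341
v 2.464 2.031 0.394
f 2 1 5
f 2 5 3
f 3 5 6
f 3 6 4
f 5 1 7
f 5 7 6
f 6 7 8
f 6 8 4
f 7 1 9
f 7 9 8
f 8 9 10
f 8 10 4
f 9 1 11
f 9 11 10
f 10 11 12
f 10 12 4
f 11 1 13
f 11 13 12
f 12 13 14
f 12 14 4
f 13 1 15
f 13 15 14
f 14 15 16
f 14 16 4
f 15 1 17
f 15 17 16
f 16 17 18
f 16 18 4
f 17 1 19
f 17 19 18
f 18 19 20
f 18 20 4
f 19 1 21
f 19 21 20
f 20 21 22
f 20 22 4
f 21 1 23
f 21 23 22
f 22 23 24
f 22 24 4
f 23 1 2
f 23 2 24
f 24 2 3
f 24 3 4
f 25 62 41
f 62 36 65
f 41 65 30
f 62 65 41
f 25 41 37
f 41 30 42
f 37 42 26
f 41 42 37
f 25 37 46
f 37 26 47
f 46 47 32
f 37 47 46
f 25 46 58
f 46 32 61
f 58 61 35
f 46 61 58
f 25 58 62
f 58 35 66
f 62 66 36
f 58 66 62
f 26 42 53
f 42 30 56
f 53 56 34
f 42 56 53
f 30 65 43
f 65 36 64
f 43 64 29
f 65 64 43
f 36 66 63
f 66 35 59
f 63 59 27
f 66 59 63
f 35 61 60
f 61 32 48
f 60 48 31
f 61 48 60
f 32 47 52
f 47 26 49
f 52 49 33
f 47 49 52
f 28 54 40
f 54 34 55
f 40 55 29
f 54 55 40
f 28 40 38
f 40 29 39
f 38 39 27
f 40 39 38
f 28 38 45
f 38 27 44
f 45 44 31
f 38 44 45
f 28 45 50
f 45 31 51
f 50 51 33
f 45 51 50
f 28 50 54
f 50 33 57
f 54 57 34
f 50 57 54
f 29 55 43
f 55 34 56
f 43 56 30
f 55 56 43
f 27 39 63
f 39 29 64
f 63 64 36
f 39 64 63
f 31 44 60
f 44 27 59
f 60 59 35
f 44 59 60
f 33 51 52
f 51 31 48
f 52 48 32
f 51 48 52
f 34 57 53
f 57 33 49
f 53 49 26
f 57 49 53
f 68 67 70
f 68 70 69
f 70 67 71
f 70 71 69
f 71 67 72
f 71 72 69
f 72 67 73
f 72 73 69
f 73 67 74
f 73 74 69
f 74 67 75
f 74 75 69
f 75 67 76
f 75 76 69
f 76 67 77
f 76 77 69
f 77 67 78
f 77 78 69
f 78 67 79
f 78 79 69
f 79 67 80
f 79 80 69
f 80 67 81
f 80 81 69
f 81 67 82
f 81 82 69
f 82 67 83
f 82 83 69
f 83 67 68
f 83 68 69



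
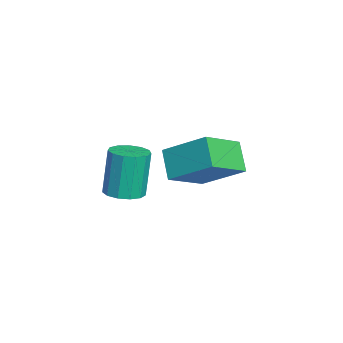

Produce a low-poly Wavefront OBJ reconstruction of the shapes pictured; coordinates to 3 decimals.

v -2.577 2.158 0.058
v -1.461 0.956 0.957
v -1.843 3.633 1.12
v -0.727 2.431 2.019
v -1.633 2.349 -0.859
v -0.517 1.147 0.04
v -0.899 3.824 0.203
v 0.217 2.622 1.102
v 2.368 -0.316 1.181
v 3.041 -0.115 1.288
v 2.704 0.076 3.046
v 2.032 -0.124 2.939
v 2.834 0.219 1.212
v 2.498 0.411 2.97
v 2.48 0.383 1.126
v 2.143 0.575 2.884
v 2.09 0.326 1.058
v 1.753 0.517 2.816
v 1.788 0.064 1.029
v 1.452 0.256 2.787
v 1.671 -0.318 1.048
v 1.334 -0.126 2.806
v 1.775 -0.699 1.109
v 1.439 -0.508 2.867
v 2.067 -0.959 1.194
v 1.731 -0.767 2.951
v 2.455 -1.014 1.274
v 2.119 -0.823 3.032
v 2.816 -0.848 1.325
v 2.479 -0.657 3.083
v 3.034 -0.513 1.33
v 2.698 -0.321 3.088
f 2 4 1
f 5 2 1
f 1 4 3
f 3 5 1
f 2 8 4
f 6 2 5
f 6 8 2
f 4 8 3
f 7 5 3
f 3 8 7
f 7 6 5
f 8 6 7
f 10 9 13
f 10 13 11
f 11 13 14
f 11 14 12
f 13 9 15
f 13 15 14
f 14 15 16
f 14 16 12
f 15 9 17
f 15 17 16
f 16 17 18
f 16 18 12
f 17 9 19
f 17 19 18
f 18 19 20
f 18 20 12
f 19 9 21
f 19 21 20
f 20 21 22
f 20 22 12
f 21 9 23
f 21 23 22
f 22 23 24
f 22 24 12
f 23 9 25
f 23 25 24
f 24 25 26
f 24 26 12
f 25 9 27
f 25 27 26
f 26 27 28
f 26 28 12
f 27 9 29
f 27 29 28
f 28 29 30
f 28 30 12
f 29 9 31
f 29 31 30
f 30 31 32
f 30 32 12
f 31 9 10
f 31 10 32
f 32 10 11
f 32 11 12



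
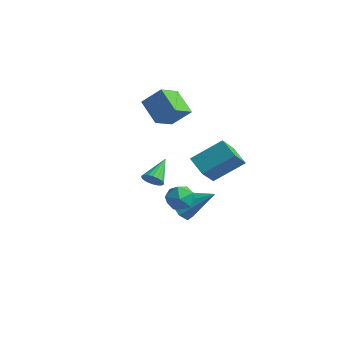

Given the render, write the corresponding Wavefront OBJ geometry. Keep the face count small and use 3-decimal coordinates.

v -2.127 3.732 -2.153
v -1.669 2.568 -1.093
v -1.263 5.12 -1.001
v -0.805 3.956 0.059
v -1.055 3.584 -2.779
v -0.597 2.42 -1.719
v -0.191 4.972 -1.627
v 0.267 3.808 -0.567
v 1.561 -0.47 -0.856
v 2.033 -0.355 -1.543
v 1.507 -1.805 -1.117
v 1.979 -1.69 -1.804
v 2.316 -1.588 -1.039
v 2.349 -0.763 -0.878
v 1.191 -1.397 -1.782
v 1.224 -0.572 -1.621
v 1.805 -0.928 -2.115
v 2.5 -1.046 -1.656
v 1.04 -1.114 -1.004
v 1.735 -1.232 -0.545
v -1.878 2.213 -4.419
v -1.224 2.021 -5.109
v -0.462 3.167 -3.341
v -1.573 2.667 -5.221
v -2.101 3.046 -4.863
v -2.499 2.938 -4.245
v -2.533 2.405 -3.73
v -2.183 1.759 -3.618
v -1.655 1.38 -3.976
v -1.258 1.488 -4.594
v -3.682 3.122 0.467
v -3.406 1.791 1.05
v -4.964 3.291 1.459
v -4.688 1.96 2.043
v -2.852 3.72 1.437
v -2.576 2.389 2.021
v -4.134 3.889 2.43
v -3.858 2.558 3.013
v 1.096 -2.211 -0.028
v 1.571 -2.285 0.297
v 0.664 -1.049 0.868
v 1.65 -2.117 0.117
v 1.619 -1.968 -0.091
v 1.485 -1.867 -0.287
v 1.274 -1.834 -0.431
v 1.027 -1.876 -0.496
v 0.795 -1.984 -0.468
v 0.622 -2.137 -0.353
v 0.543 -2.305 -0.174
v 0.573 -2.454 0.035
v 0.708 -2.555 0.23
v 0.919 -2.588 0.375
v 1.165 -2.546 0.44
v 1.398 -2.438 0.412
f 2 4 1
f 5 2 1
f 1 4 3
f 3 5 1
f 2 8 4
f 6 2 5
f 6 8 2
f 4 8 3
f 7 5 3
f 3 8 7
f 7 6 5
f 8 6 7
f 9 20 14
f 9 14 10
f 9 10 16
f 9 16 19
f 9 19 20
f 10 14 18
f 14 20 13
f 20 19 11
f 19 16 15
f 16 10 17
f 12 18 13
f 12 13 11
f 12 11 15
f 12 15 17
f 12 17 18
f 13 18 14
f 11 13 20
f 15 11 19
f 17 15 16
f 18 17 10
f 22 21 24
f 22 24 23
f 24 21 25
f 24 25 23
f 25 21 26
f 25 26 23
f 26 21 27
f 26 27 23
f 27 21 28
f 27 28 23
f 28 21 29
f 28 29 23
f 29 21 30
f 29 30 23
f 30 21 22
f 30 22 23
f 32 34 31
f 35 32 31
f 31 34 33
f 33 35 31
f 32 38 34
f 36 32 35
f 36 38 32
f 34 38 33
f 37 35 33
f 33 38 37
f 37 36 35
f 38 36 37
f 40 39 42
f 40 42 41
f 42 39 43
f 42 43 41
f 43 39 44
f 43 44 41
f 44 39 45
f 44 45 41
f 45 39 46
f 45 46 41
f 46 39 47
f 46 47 41
f 47 39 48
f 47 48 41
f 48 39 49
f 48 49 41
f 49 39 50
f 49 50 41
f 50 39 51
f 50 51 41
f 51 39 52
f 51 52 41
f 52 39 53
f 52 53 41
f 53 39 54
f 53 54 41
f 54 39 40
f 54 40 41



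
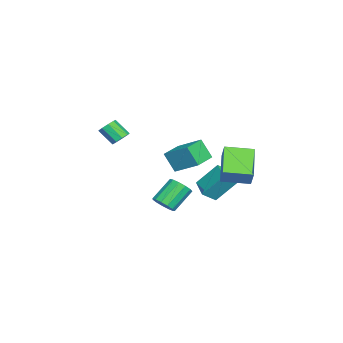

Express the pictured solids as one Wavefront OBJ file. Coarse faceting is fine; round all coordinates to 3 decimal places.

v -4.335 1.531 -4.043
v -4.559 2.67 -2.667
v -3.23 2.106 -4.339
v -3.454 3.245 -2.963
v -3.826 0.875 -3.417
v -4.05 2.014 -2.041
v -2.721 1.45 -3.713
v -2.945 2.589 -2.337
v -0.668 -0.206 -3.685
v -0.252 0.393 -3.711
v -1.235 1.125 -2.622
v -1.652 0.526 -2.595
v -0.539 0.439 -4.001
v -1.523 1.171 -2.912
v -0.868 0.28 -4.191
v -1.851 1.012 -3.102
v -1.133 -0.033 -4.22
v -2.116 0.699 -3.131
v -1.25 -0.401 -4.079
v -2.234 0.331 -2.99
v -1.183 -0.707 -3.813
v -2.167 0.025 -2.724
v -0.953 -0.854 -3.506
v -1.936 -0.122 -2.417
v -0.632 -0.795 -3.255
v -1.615 -0.063 -2.166
v -0.322 -0.549 -3.141
v -1.306 0.183 -2.052
v -0.123 -0.195 -3.2
v -1.106 0.538 -2.11
v -0.096 0.157 -3.412
v -1.08 0.889 -2.323
v -3.859 -0.147 -0.726
v -3.364 1.243 0.138
v -3.658 0.505 -1.891
v -3.163 1.895 -1.027
v -2.497 -0.615 -0.753
v -2.002 0.775 0.111
v -2.296 0.037 -1.918
v -1.801 1.427 -1.054
v -1.039 2.78 -1.751
v -2.823 2.484 -0.703
v -1.415 4.353 -1.948
v -3.199 4.058 -0.9
v -0.521 3.022 -0.8
v -2.305 2.727 0.248
v -0.897 4.596 -0.997
v -2.681 4.3 0.051
v -2.979 -3.122 -0.093
v -2.506 -2.917 0.234
v -2.728 -3.754 1.079
v -3.201 -3.958 0.753
v -2.854 -2.714 0.344
v -3.076 -3.551 1.189
v -3.26 -2.702 0.249
v -3.482 -3.539 1.095
v -3.535 -2.886 -0.005
v -3.757 -3.723 0.84
v -3.55 -3.18 -0.3
v -3.771 -4.017 0.545
v -3.297 -3.447 -0.499
v -3.519 -4.284 0.347
v -2.896 -3.562 -0.507
v -3.118 -4.399 0.338
v -2.534 -3.47 -0.321
v -2.756 -4.307 0.524
v -2.38 -3.216 -0.029
v -2.602 -4.053 0.817
f 2 4 1
f 5 2 1
f 1 4 3
f 3 5 1
f 2 8 4
f 6 2 5
f 6 8 2
f 4 8 3
f 7 5 3
f 3 8 7
f 7 6 5
f 8 6 7
f 10 9 13
f 10 13 11
f 11 13 14
f 11 14 12
f 13 9 15
f 13 15 14
f 14 15 16
f 14 16 12
f 15 9 17
f 15 17 16
f 16 17 18
f 16 18 12
f 17 9 19
f 17 19 18
f 18 19 20
f 18 20 12
f 19 9 21
f 19 21 20
f 20 21 22
f 20 22 12
f 21 9 23
f 21 23 22
f 22 23 24
f 22 24 12
f 23 9 25
f 23 25 24
f 24 25 26
f 24 26 12
f 25 9 27
f 25 27 26
f 26 27 28
f 26 28 12
f 27 9 29
f 27 29 28
f 28 29 30
f 28 30 12
f 29 9 31
f 29 31 30
f 30 31 32
f 30 32 12
f 31 9 10
f 31 10 32
f 32 10 11
f 32 11 12
f 34 36 33
f 37 34 33
f 33 36 35
f 35 37 33
f 34 40 36
f 38 34 37
f 38 40 34
f 36 40 35
f 39 37 35
f 35 40 39
f 39 38 37
f 40 38 39
f 42 44 41
f 45 42 41
f 41 44 43
f 43 45 41
f 42 48 44
f 46 42 45
f 46 48 42
f 44 48 43
f 47 45 43
f 43 48 47
f 47 46 45
f 48 46 47
f 50 49 53
f 50 53 51
f 51 53 54
f 51 54 52
f 53 49 55
f 53 55 54
f 54 55 56
f 54 56 52
f 55 49 57
f 55 57 56
f 56 57 58
f 56 58 52
f 57 49 59
f 57 59 58
f 58 59 60
f 58 60 52
f 59 49 61
f 59 61 60
f 60 61 62
f 60 62 52
f 61 49 63
f 61 63 62
f 62 63 64
f 62 64 52
f 63 49 65
f 63 65 64
f 64 65 66
f 64 66 52
f 65 49 67
f 65 67 66
f 66 67 68
f 66 68 52
f 67 49 50
f 67 50 68
f 68 50 51
f 68 51 52



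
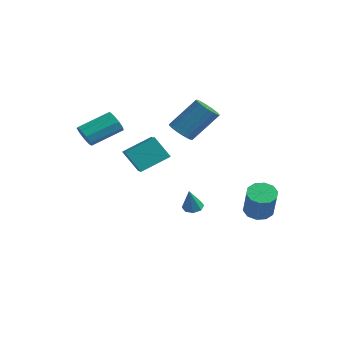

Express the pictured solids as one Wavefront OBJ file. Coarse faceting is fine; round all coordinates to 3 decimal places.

v 3.397 2.897 -3.427
v 3.821 3.564 -3.41
v 4.627 3.009 -1.816
v 4.203 2.343 -1.833
v 3.403 3.644 -3.17
v 4.209 3.09 -1.576
v 2.983 3.44 -3.029
v 3.789 2.885 -1.435
v 2.721 3.028 -3.04
v 3.527 2.474 -1.446
v 2.717 2.566 -3.198
v 3.523 2.012 -1.604
v 2.973 2.231 -3.444
v 3.779 1.676 -1.85
v 3.391 2.15 -3.684
v 4.197 1.596 -2.09
v 3.811 2.355 -3.825
v 4.617 1.8 -2.231
v 4.073 2.766 -3.814
v 4.879 2.212 -2.22
v 4.077 3.228 -3.656
v 4.883 2.674 -2.062
v -0.666 1.325 1.077
v -0.321 1.793 0.572
v 0.331 3.023 2.158
v -0.014 2.555 2.663
v -0.614 1.922 0.593
v 0.038 3.151 2.179
v -0.915 1.947 0.697
v -0.263 3.177 2.283
v -1.174 1.865 0.868
v -0.522 3.094 2.453
v -1.345 1.689 1.074
v -0.693 2.919 2.66
v -1.398 1.451 1.281
v -0.746 2.68 2.867
v -1.325 1.19 1.452
v -0.673 2.42 3.038
v -1.138 0.953 1.559
v -0.486 2.183 3.145
v -0.869 0.781 1.583
v -0.217 2.011 3.168
v -0.565 0.702 1.519
v 0.087 1.932 3.104
v -0.279 0.732 1.378
v 0.373 1.961 2.964
v -0.059 0.863 1.186
v 0.592 2.093 2.772
v 0.055 1.075 0.975
v 0.707 2.305 2.56
v 0.045 1.33 0.781
v 0.697 2.56 2.367
v -0.088 1.584 0.639
v 0.564 2.814 2.225
v 0.253 1.341 -3.84
v 0.652 1.019 -4.065
v 0.567 0.799 -2.5
v 0.8 1.402 -3.944
v 0.627 1.75 -3.763
v 0.235 1.859 -3.627
v -0.146 1.664 -3.616
v -0.294 1.28 -3.737
v -0.122 0.932 -3.918
v 0.27 0.824 -4.054
v 0.517 -3.412 1.386
v 1.568 -4.108 1.871
v 1.059 -2.044 2.175
v 2.109 -2.74 2.661
v 1.271 -3.06 0.259
v 2.321 -3.756 0.745
v 1.812 -1.692 1.049
v 2.863 -2.388 1.534
v -2.687 -3.211 1.37
v -2.274 -3.081 0.832
v -1.739 -1.478 1.633
v -2.153 -1.609 2.17
v -2.703 -2.899 0.755
v -2.168 -1.296 1.555
v -3.124 -2.863 0.964
v -2.589 -1.26 1.765
v -3.341 -2.99 1.364
v -2.806 -1.388 2.165
v -3.252 -3.221 1.766
v -2.717 -1.618 2.567
v -2.899 -3.447 1.982
v -2.364 -1.844 2.783
v -2.447 -3.563 1.912
v -1.912 -1.96 2.713
v -2.107 -3.514 1.588
v -1.572 -1.911 2.389
v -2.039 -3.324 1.162
v -1.504 -1.721 1.963
f 2 1 5
f 2 5 3
f 3 5 6
f 3 6 4
f 5 1 7
f 5 7 6
f 6 7 8
f 6 8 4
f 7 1 9
f 7 9 8
f 8 9 10
f 8 10 4
f 9 1 11
f 9 11 10
f 10 11 12
f 10 12 4
f 11 1 13
f 11 13 12
f 12 13 14
f 12 14 4
f 13 1 15
f 13 15 14
f 14 15 16
f 14 16 4
f 15 1 17
f 15 17 16
f 16 17 18
f 16 18 4
f 17 1 19
f 17 19 18
f 18 19 20
f 18 20 4
f 19 1 21
f 19 21 20
f 20 21 22
f 20 22 4
f 21 1 2
f 21 2 22
f 22 2 3
f 22 3 4
f 24 23 27
f 24 27 25
f 25 27 28
f 25 28 26
f 27 23 29
f 27 29 28
f 28 29 30
f 28 30 26
f 29 23 31
f 29 31 30
f 30 31 32
f 30 32 26
f 31 23 33
f 31 33 32
f 32 33 34
f 32 34 26
f 33 23 35
f 33 35 34
f 34 35 36
f 34 36 26
f 35 23 37
f 35 37 36
f 36 37 38
f 36 38 26
f 37 23 39
f 37 39 38
f 38 39 40
f 38 40 26
f 39 23 41
f 39 41 40
f 40 41 42
f 40 42 26
f 41 23 43
f 41 43 42
f 42 43 44
f 42 44 26
f 43 23 45
f 43 45 44
f 44 45 46
f 44 46 26
f 45 23 47
f 45 47 46
f 46 47 48
f 46 48 26
f 47 23 49
f 47 49 48
f 48 49 50
f 48 50 26
f 49 23 51
f 49 51 50
f 50 51 52
f 50 52 26
f 51 23 53
f 51 53 52
f 52 53 54
f 52 54 26
f 53 23 24
f 53 24 54
f 54 24 25
f 54 25 26
f 56 55 58
f 56 58 57
f 58 55 59
f 58 59 57
f 59 55 60
f 59 60 57
f 60 55 61
f 60 61 57
f 61 55 62
f 61 62 57
f 62 55 63
f 62 63 57
f 63 55 64
f 63 64 57
f 64 55 56
f 64 56 57
f 66 68 65
f 69 66 65
f 65 68 67
f 67 69 65
f 66 72 68
f 70 66 69
f 70 72 66
f 68 72 67
f 71 69 67
f 67 72 71
f 71 70 69
f 72 70 71
f 74 73 77
f 74 77 75
f 75 77 78
f 75 78 76
f 77 73 79
f 77 79 78
f 78 79 80
f 78 80 76
f 79 73 81
f 79 81 80
f 80 81 82
f 80 82 76
f 81 73 83
f 81 83 82
f 82 83 84
f 82 84 76
f 83 73 85
f 83 85 84
f 84 85 86
f 84 86 76
f 85 73 87
f 85 87 86
f 86 87 88
f 86 88 76
f 87 73 89
f 87 89 88
f 88 89 90
f 88 90 76
f 89 73 91
f 89 91 90
f 90 91 92
f 90 92 76
f 91 73 74
f 91 74 92
f 92 74 75
f 92 75 76



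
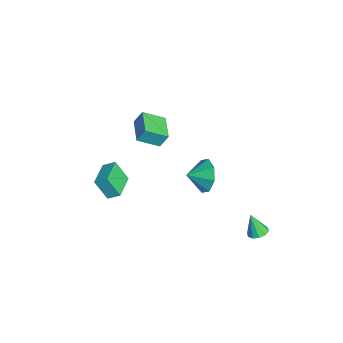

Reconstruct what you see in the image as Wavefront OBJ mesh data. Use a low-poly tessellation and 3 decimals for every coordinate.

v 2.249 1.107 2.017
v 2.801 0.86 1.11
v 2.451 0.073 2.423
v 3.289 1.188 1.702
v 3.168 1.469 2.478
v 2.508 1.538 2.984
v 1.696 1.355 2.923
v 1.208 1.027 2.332
v 1.33 0.746 1.555
v 1.989 0.677 1.05
v 3.816 3.761 -1.784
v 4.304 3.395 -1.775
v 3.504 3.379 -0.496
v 4.41 3.734 -1.649
v 4.289 4.084 -1.574
v 3.987 4.31 -1.58
v 3.62 4.326 -1.664
v 3.328 4.127 -1.794
v 3.222 3.788 -1.92
v 3.343 3.438 -1.995
v 3.644 3.212 -1.989
v 4.012 3.196 -1.905
v -1.206 -3.358 -1.559
v -1.57 -4.027 -0.337
v -0.984 -2.677 -1.12
v -1.348 -3.346 0.102
v 0.348 -3.954 -1.422
v -0.016 -4.623 -0.2
v 0.57 -3.273 -0.983
v 0.206 -3.942 0.239
v -4.674 -1.983 0.345
v -4.628 -1.496 1.217
v -4.691 -0.682 -0.38
v -4.644 -0.195 0.492
v -2.996 -2.005 0.268
v -2.949 -1.518 1.14
v -3.012 -0.704 -0.457
v -2.966 -0.217 0.415
f 2 1 4
f 2 4 3
f 4 1 5
f 4 5 3
f 5 1 6
f 5 6 3
f 6 1 7
f 6 7 3
f 7 1 8
f 7 8 3
f 8 1 9
f 8 9 3
f 9 1 10
f 9 10 3
f 10 1 2
f 10 2 3
f 12 11 14
f 12 14 13
f 14 11 15
f 14 15 13
f 15 11 16
f 15 16 13
f 16 11 17
f 16 17 13
f 17 11 18
f 17 18 13
f 18 11 19
f 18 19 13
f 19 11 20
f 19 20 13
f 20 11 21
f 20 21 13
f 21 11 22
f 21 22 13
f 22 11 12
f 22 12 13
f 24 26 23
f 27 24 23
f 23 26 25
f 25 27 23
f 24 30 26
f 28 24 27
f 28 30 24
f 26 30 25
f 29 27 25
f 25 30 29
f 29 28 27
f 30 28 29
f 32 34 31
f 35 32 31
f 31 34 33
f 33 35 31
f 32 38 34
f 36 32 35
f 36 38 32
f 34 38 33
f 37 35 33
f 33 38 37
f 37 36 35
f 38 36 37

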